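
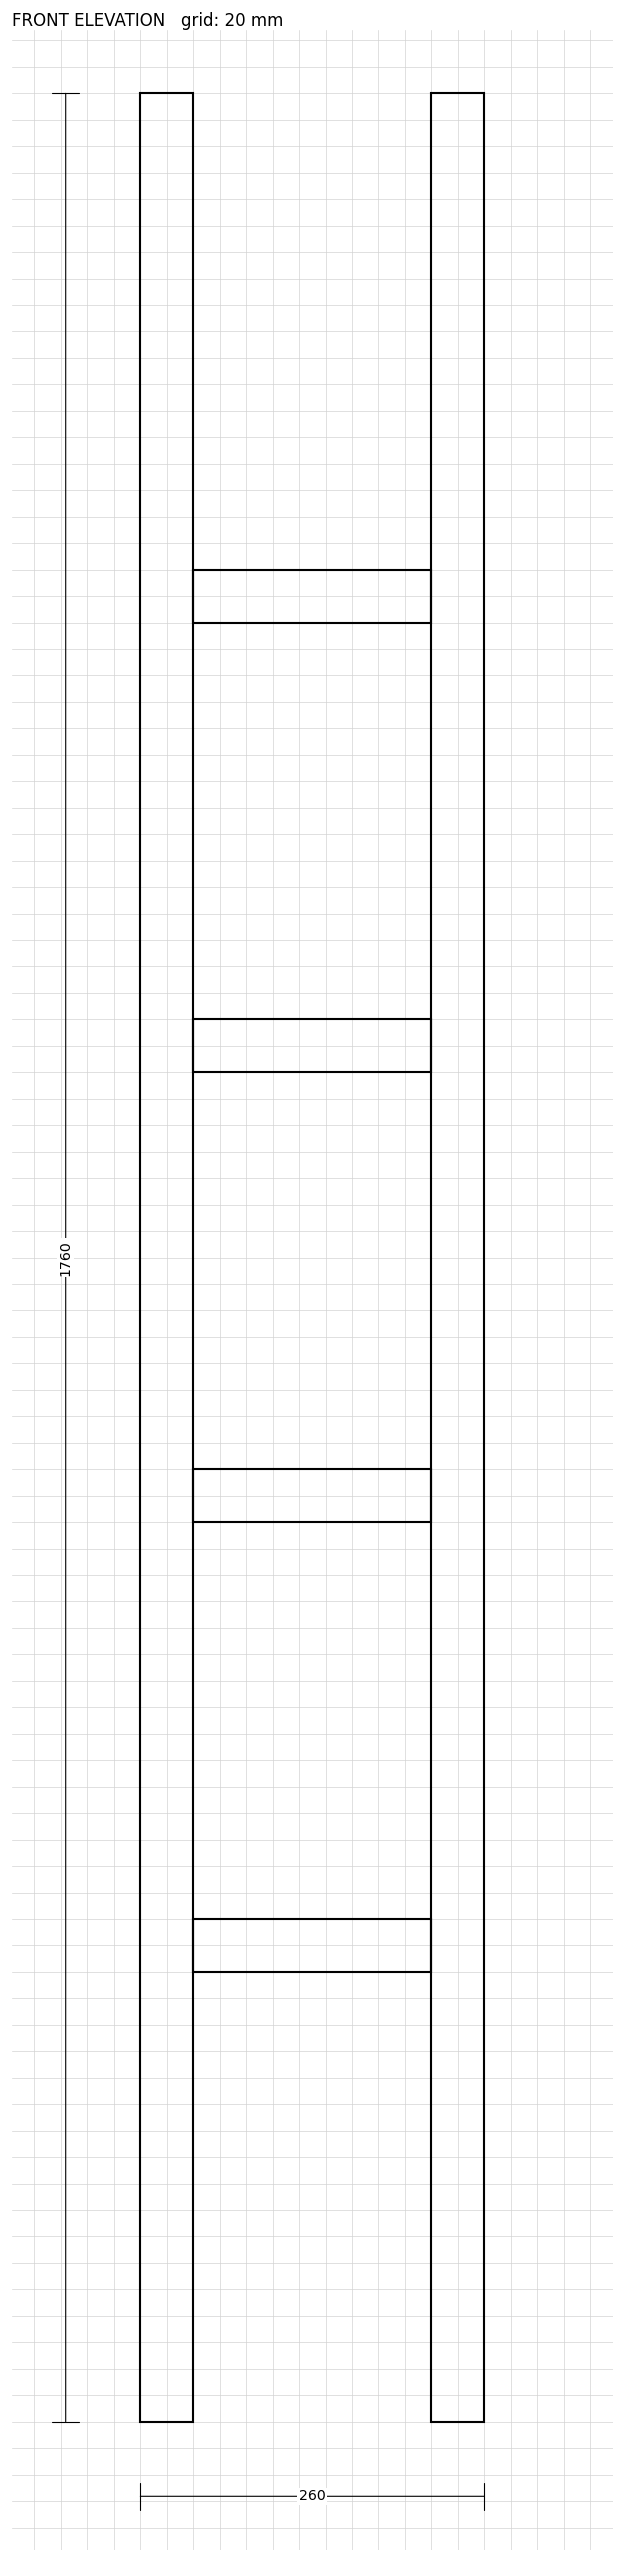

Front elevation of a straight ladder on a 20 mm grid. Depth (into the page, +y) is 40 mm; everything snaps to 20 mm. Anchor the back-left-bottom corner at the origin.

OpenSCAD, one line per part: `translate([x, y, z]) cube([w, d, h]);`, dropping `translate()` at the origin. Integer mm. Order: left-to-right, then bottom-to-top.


cube([40, 40, 1760]);
translate([40, 0, 340]) cube([180, 40, 40]);
translate([40, 0, 680]) cube([180, 40, 40]);
translate([40, 0, 1020]) cube([180, 40, 40]);
translate([40, 0, 1360]) cube([180, 40, 40]);
translate([220, 0, 0]) cube([40, 40, 1760]);


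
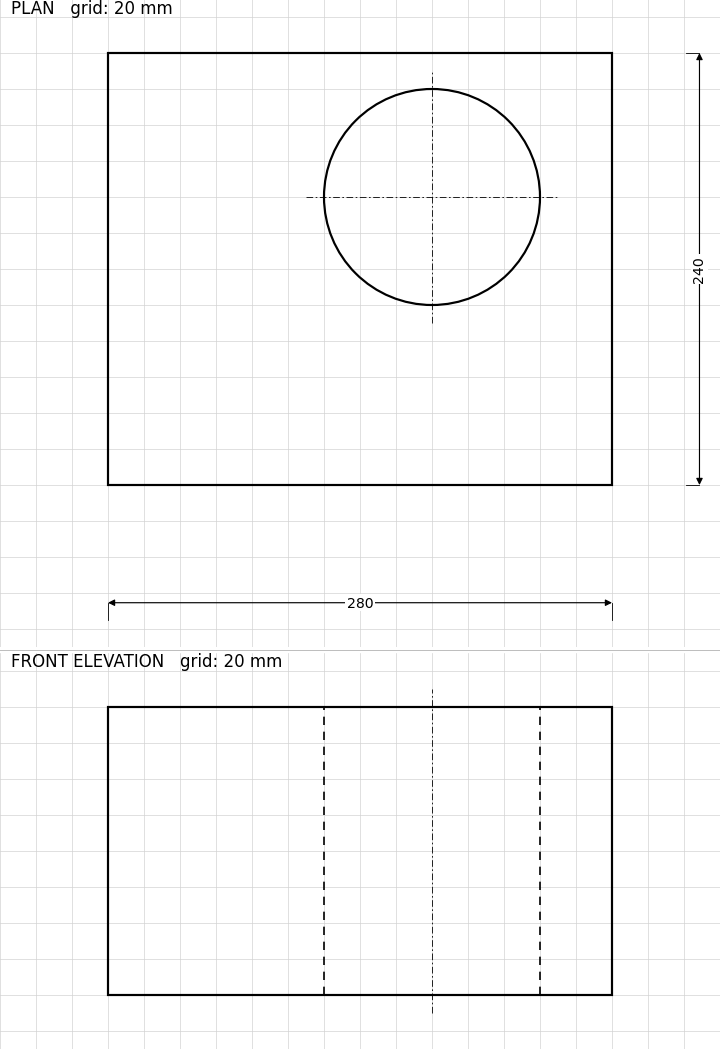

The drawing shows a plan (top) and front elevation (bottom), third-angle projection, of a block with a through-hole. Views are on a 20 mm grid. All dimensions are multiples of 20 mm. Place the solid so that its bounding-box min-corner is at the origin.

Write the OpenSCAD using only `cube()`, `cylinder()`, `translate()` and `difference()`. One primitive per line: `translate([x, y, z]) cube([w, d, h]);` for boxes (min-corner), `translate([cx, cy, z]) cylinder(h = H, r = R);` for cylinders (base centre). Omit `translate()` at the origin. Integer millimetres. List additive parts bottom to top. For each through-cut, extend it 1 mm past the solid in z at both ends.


difference() {
  cube([280, 240, 160]);
  translate([180, 160, -1]) cylinder(h = 162, r = 60);
}


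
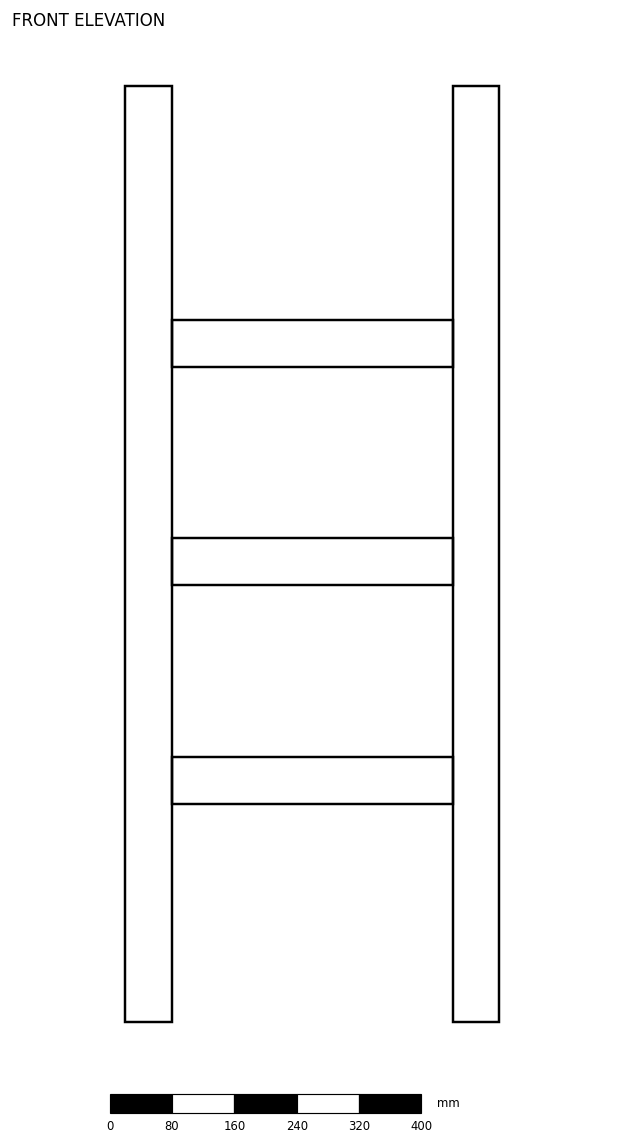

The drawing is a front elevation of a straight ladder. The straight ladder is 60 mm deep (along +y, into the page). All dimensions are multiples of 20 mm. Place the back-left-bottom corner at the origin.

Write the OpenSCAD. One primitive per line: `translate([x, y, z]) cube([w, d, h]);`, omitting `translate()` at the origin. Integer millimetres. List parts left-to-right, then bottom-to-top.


cube([60, 60, 1200]);
translate([60, 0, 280]) cube([360, 60, 60]);
translate([60, 0, 560]) cube([360, 60, 60]);
translate([60, 0, 840]) cube([360, 60, 60]);
translate([420, 0, 0]) cube([60, 60, 1200]);


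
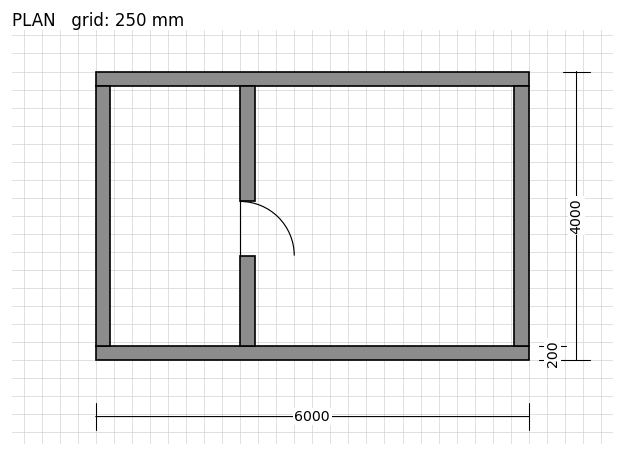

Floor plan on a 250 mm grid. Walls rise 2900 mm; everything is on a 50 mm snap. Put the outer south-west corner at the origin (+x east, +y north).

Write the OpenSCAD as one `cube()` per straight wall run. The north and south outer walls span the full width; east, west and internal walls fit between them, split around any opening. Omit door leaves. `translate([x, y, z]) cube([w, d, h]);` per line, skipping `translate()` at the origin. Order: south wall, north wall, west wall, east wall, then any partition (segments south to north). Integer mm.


cube([6000, 200, 2900]);
translate([0, 3800, 0]) cube([6000, 200, 2900]);
translate([0, 200, 0]) cube([200, 3600, 2900]);
translate([5800, 200, 0]) cube([200, 3600, 2900]);
translate([2000, 200, 0]) cube([200, 1250, 2900]);
translate([2000, 2200, 0]) cube([200, 1600, 2900]);


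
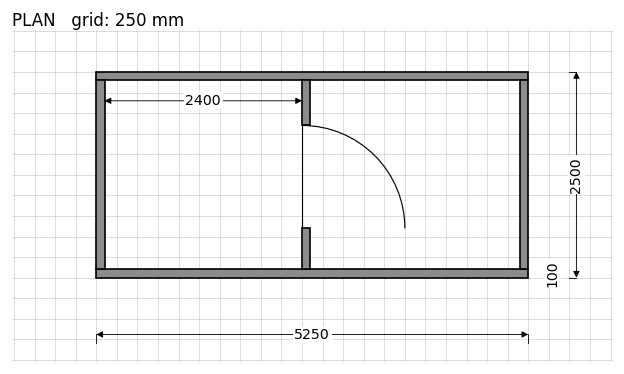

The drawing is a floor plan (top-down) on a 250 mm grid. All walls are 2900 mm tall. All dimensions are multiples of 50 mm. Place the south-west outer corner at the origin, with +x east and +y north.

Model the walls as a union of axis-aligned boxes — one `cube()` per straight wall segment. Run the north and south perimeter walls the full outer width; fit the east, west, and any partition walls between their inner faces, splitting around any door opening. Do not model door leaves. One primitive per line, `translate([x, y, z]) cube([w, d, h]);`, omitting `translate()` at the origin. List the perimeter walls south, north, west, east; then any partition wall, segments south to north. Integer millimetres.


cube([5250, 100, 2900]);
translate([0, 2400, 0]) cube([5250, 100, 2900]);
translate([0, 100, 0]) cube([100, 2300, 2900]);
translate([5150, 100, 0]) cube([100, 2300, 2900]);
translate([2500, 100, 0]) cube([100, 500, 2900]);
translate([2500, 1850, 0]) cube([100, 550, 2900]);


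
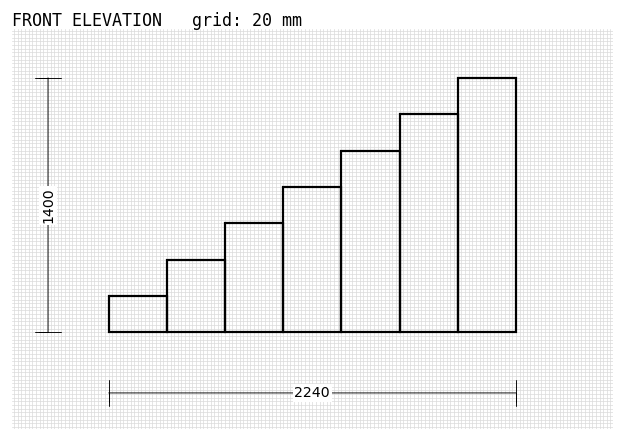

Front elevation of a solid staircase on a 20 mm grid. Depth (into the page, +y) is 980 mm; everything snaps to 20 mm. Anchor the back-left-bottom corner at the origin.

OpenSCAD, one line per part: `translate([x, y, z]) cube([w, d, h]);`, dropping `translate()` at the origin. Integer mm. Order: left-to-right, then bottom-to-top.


cube([320, 980, 200]);
translate([320, 0, 0]) cube([320, 980, 400]);
translate([640, 0, 0]) cube([320, 980, 600]);
translate([960, 0, 0]) cube([320, 980, 800]);
translate([1280, 0, 0]) cube([320, 980, 1000]);
translate([1600, 0, 0]) cube([320, 980, 1200]);
translate([1920, 0, 0]) cube([320, 980, 1400]);


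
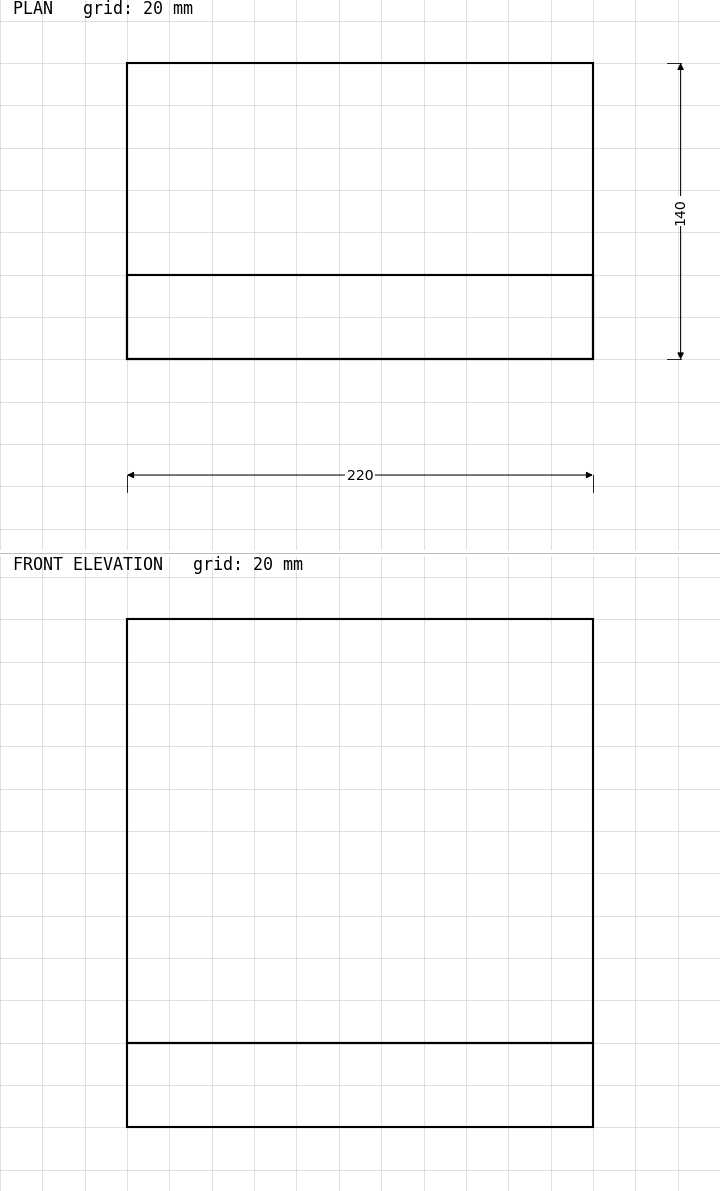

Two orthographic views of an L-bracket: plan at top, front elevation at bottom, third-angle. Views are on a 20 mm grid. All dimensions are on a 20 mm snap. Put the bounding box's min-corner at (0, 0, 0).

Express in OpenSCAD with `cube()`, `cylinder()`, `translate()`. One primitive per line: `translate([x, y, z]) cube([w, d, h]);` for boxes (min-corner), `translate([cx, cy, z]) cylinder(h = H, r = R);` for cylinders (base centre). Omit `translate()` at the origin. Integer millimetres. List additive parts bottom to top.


cube([220, 140, 40]);
translate([0, 0, 40]) cube([220, 40, 200]);


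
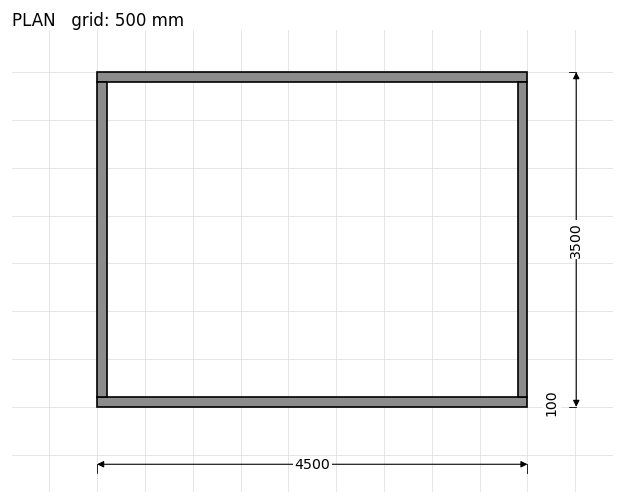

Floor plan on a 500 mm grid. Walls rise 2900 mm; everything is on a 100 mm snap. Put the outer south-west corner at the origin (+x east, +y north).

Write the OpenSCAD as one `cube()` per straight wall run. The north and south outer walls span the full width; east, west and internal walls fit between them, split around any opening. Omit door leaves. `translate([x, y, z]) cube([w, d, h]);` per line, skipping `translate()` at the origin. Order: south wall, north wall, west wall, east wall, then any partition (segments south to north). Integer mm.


cube([4500, 100, 2900]);
translate([0, 3400, 0]) cube([4500, 100, 2900]);
translate([0, 100, 0]) cube([100, 3300, 2900]);
translate([4400, 100, 0]) cube([100, 3300, 2900]);


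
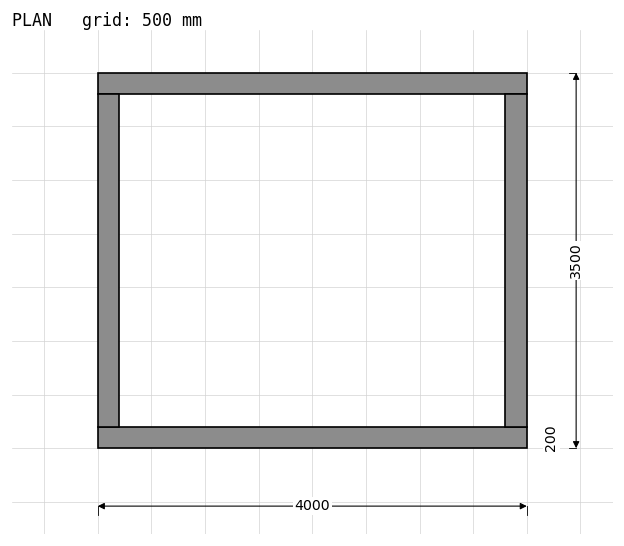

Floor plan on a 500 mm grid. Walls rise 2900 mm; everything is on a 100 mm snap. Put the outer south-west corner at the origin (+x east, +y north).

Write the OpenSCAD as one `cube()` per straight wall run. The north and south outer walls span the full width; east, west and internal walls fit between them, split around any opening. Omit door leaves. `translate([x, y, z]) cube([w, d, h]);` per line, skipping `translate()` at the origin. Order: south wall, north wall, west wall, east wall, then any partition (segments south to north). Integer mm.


cube([4000, 200, 2900]);
translate([0, 3300, 0]) cube([4000, 200, 2900]);
translate([0, 200, 0]) cube([200, 3100, 2900]);
translate([3800, 200, 0]) cube([200, 3100, 2900]);


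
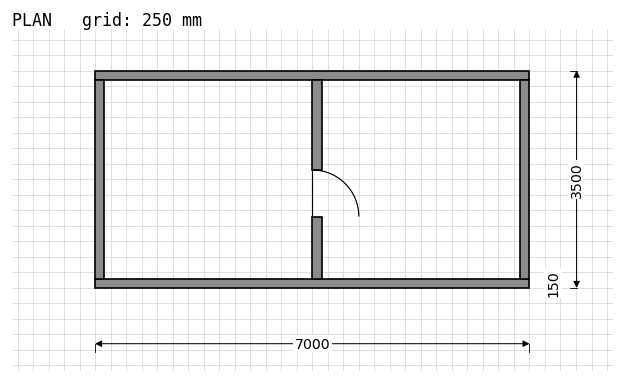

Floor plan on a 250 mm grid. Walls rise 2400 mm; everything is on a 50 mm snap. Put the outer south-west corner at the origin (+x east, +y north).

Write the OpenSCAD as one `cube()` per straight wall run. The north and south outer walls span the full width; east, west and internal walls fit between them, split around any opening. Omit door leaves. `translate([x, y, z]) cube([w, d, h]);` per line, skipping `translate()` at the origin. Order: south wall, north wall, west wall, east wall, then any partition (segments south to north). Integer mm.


cube([7000, 150, 2400]);
translate([0, 3350, 0]) cube([7000, 150, 2400]);
translate([0, 150, 0]) cube([150, 3200, 2400]);
translate([6850, 150, 0]) cube([150, 3200, 2400]);
translate([3500, 150, 0]) cube([150, 1000, 2400]);
translate([3500, 1900, 0]) cube([150, 1450, 2400]);


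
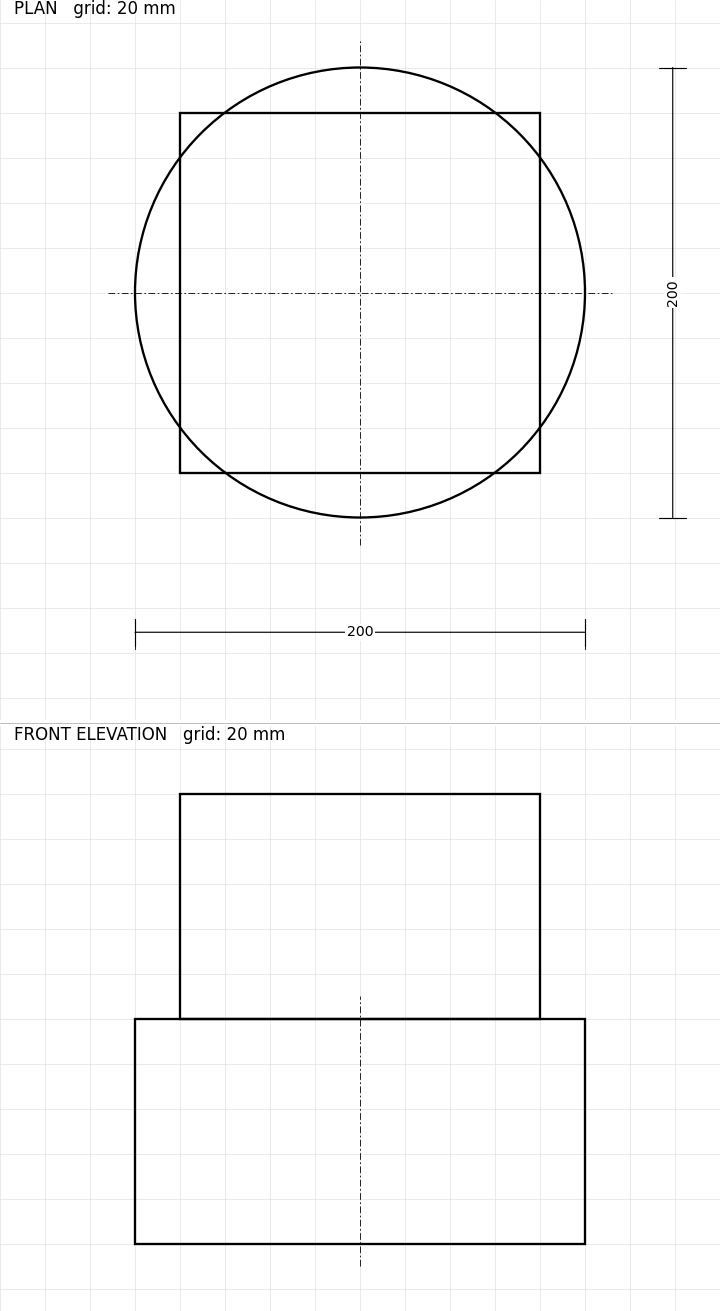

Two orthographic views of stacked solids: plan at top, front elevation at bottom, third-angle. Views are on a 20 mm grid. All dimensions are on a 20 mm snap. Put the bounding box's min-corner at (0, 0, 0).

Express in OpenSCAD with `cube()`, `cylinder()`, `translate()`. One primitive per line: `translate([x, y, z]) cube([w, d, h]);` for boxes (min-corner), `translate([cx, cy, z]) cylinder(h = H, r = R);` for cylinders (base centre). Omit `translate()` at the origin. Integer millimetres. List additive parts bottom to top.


translate([100, 100, 0]) cylinder(h = 100, r = 100);
translate([20, 20, 100]) cube([160, 160, 100]);


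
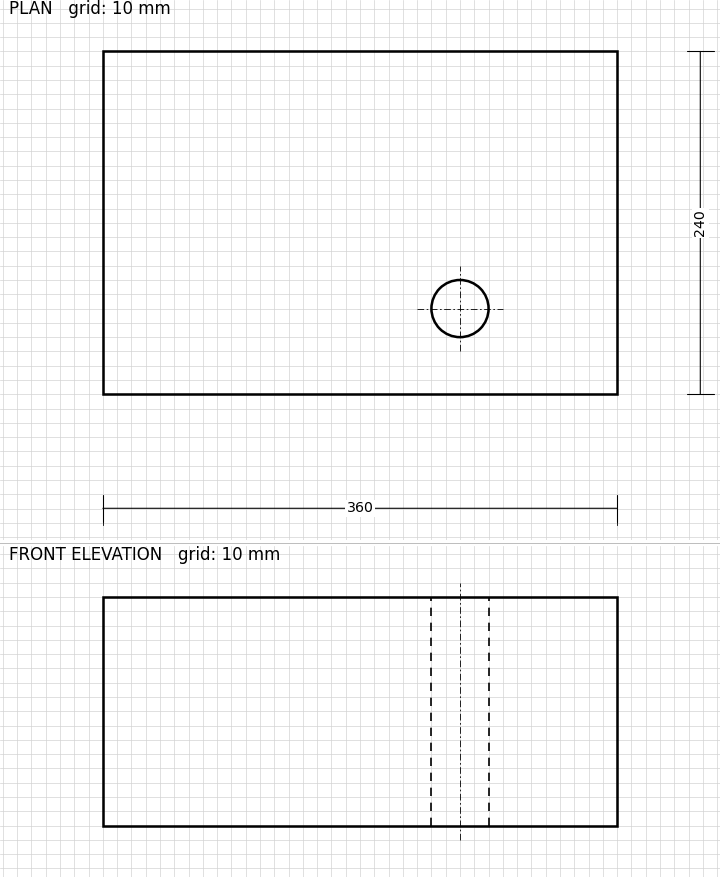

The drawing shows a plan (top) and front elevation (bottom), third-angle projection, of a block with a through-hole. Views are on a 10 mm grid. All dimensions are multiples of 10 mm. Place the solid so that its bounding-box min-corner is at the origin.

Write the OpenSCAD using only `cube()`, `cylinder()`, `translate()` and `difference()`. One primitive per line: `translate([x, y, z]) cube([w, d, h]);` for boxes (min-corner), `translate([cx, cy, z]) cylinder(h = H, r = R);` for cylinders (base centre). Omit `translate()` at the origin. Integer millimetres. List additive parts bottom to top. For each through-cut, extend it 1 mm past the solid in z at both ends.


difference() {
  cube([360, 240, 160]);
  translate([250, 60, -1]) cylinder(h = 162, r = 20);
}


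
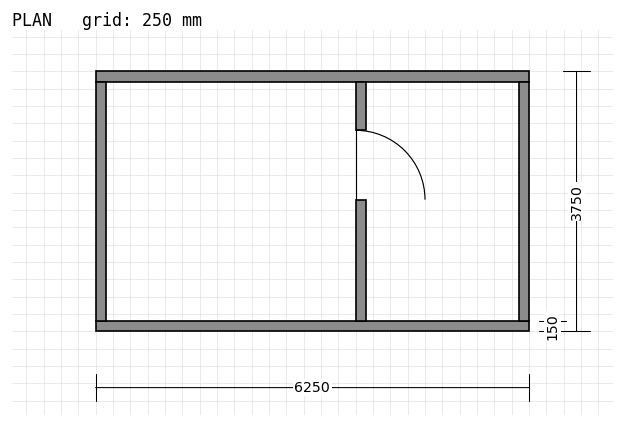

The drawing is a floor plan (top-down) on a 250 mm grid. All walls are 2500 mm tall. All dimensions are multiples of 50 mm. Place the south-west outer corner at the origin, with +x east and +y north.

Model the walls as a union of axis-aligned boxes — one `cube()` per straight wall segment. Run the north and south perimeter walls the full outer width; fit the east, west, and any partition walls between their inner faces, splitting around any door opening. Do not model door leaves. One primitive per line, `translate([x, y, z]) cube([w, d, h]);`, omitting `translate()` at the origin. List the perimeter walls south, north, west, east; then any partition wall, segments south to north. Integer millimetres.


cube([6250, 150, 2500]);
translate([0, 3600, 0]) cube([6250, 150, 2500]);
translate([0, 150, 0]) cube([150, 3450, 2500]);
translate([6100, 150, 0]) cube([150, 3450, 2500]);
translate([3750, 150, 0]) cube([150, 1750, 2500]);
translate([3750, 2900, 0]) cube([150, 700, 2500]);


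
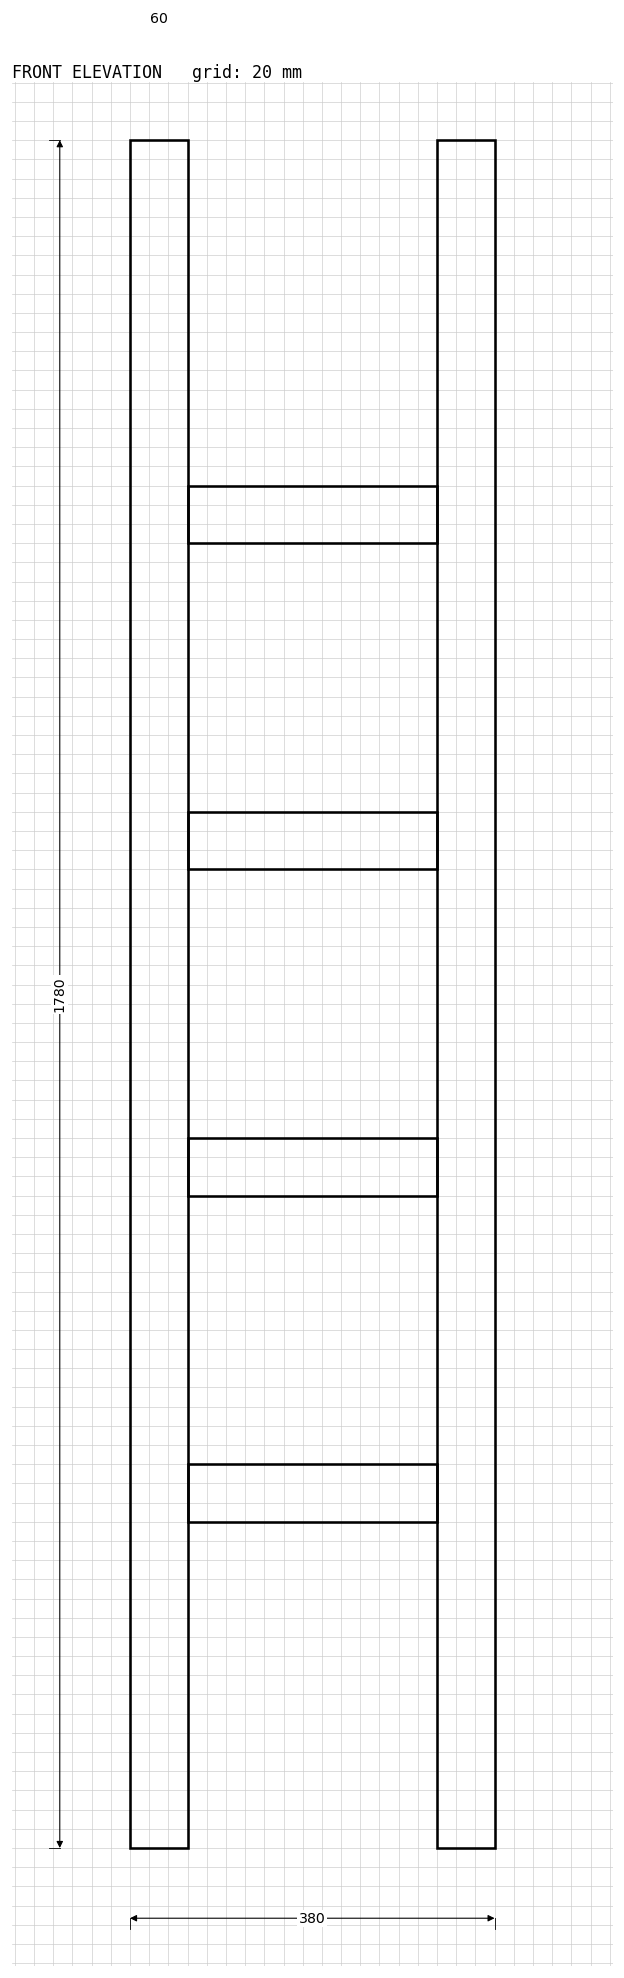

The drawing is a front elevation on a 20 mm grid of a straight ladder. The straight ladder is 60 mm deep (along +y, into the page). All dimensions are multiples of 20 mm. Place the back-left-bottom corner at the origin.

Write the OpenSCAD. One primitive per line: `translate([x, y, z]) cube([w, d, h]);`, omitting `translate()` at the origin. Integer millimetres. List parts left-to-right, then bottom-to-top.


cube([60, 60, 1780]);
translate([60, 0, 340]) cube([260, 60, 60]);
translate([60, 0, 680]) cube([260, 60, 60]);
translate([60, 0, 1020]) cube([260, 60, 60]);
translate([60, 0, 1360]) cube([260, 60, 60]);
translate([320, 0, 0]) cube([60, 60, 1780]);


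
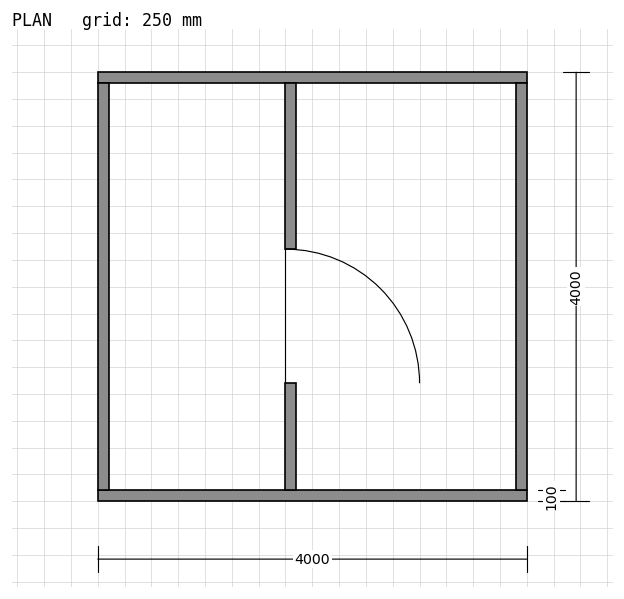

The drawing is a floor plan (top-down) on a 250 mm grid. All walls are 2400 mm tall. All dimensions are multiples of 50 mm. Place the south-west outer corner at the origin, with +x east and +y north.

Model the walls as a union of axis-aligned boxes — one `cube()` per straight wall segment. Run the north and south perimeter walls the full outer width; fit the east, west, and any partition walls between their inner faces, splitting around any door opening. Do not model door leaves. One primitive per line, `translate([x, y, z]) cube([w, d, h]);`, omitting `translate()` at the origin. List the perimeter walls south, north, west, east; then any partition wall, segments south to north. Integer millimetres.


cube([4000, 100, 2400]);
translate([0, 3900, 0]) cube([4000, 100, 2400]);
translate([0, 100, 0]) cube([100, 3800, 2400]);
translate([3900, 100, 0]) cube([100, 3800, 2400]);
translate([1750, 100, 0]) cube([100, 1000, 2400]);
translate([1750, 2350, 0]) cube([100, 1550, 2400]);


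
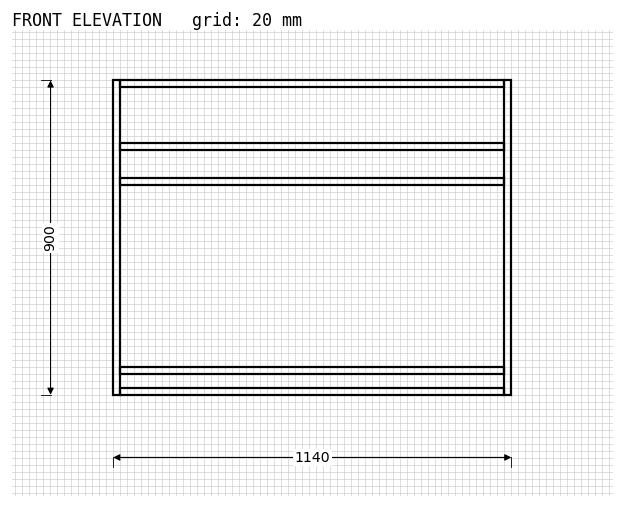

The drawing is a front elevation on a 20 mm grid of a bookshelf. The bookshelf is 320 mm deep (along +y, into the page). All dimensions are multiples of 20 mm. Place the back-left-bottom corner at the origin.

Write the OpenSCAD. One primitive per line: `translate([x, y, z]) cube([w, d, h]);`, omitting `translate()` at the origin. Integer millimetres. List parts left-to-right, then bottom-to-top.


cube([20, 320, 900]);
translate([20, 0, 0]) cube([1100, 320, 20]);
translate([20, 0, 60]) cube([1100, 320, 20]);
translate([20, 0, 600]) cube([1100, 320, 20]);
translate([20, 0, 700]) cube([1100, 320, 20]);
translate([20, 0, 880]) cube([1100, 320, 20]);
translate([1120, 0, 0]) cube([20, 320, 900]);


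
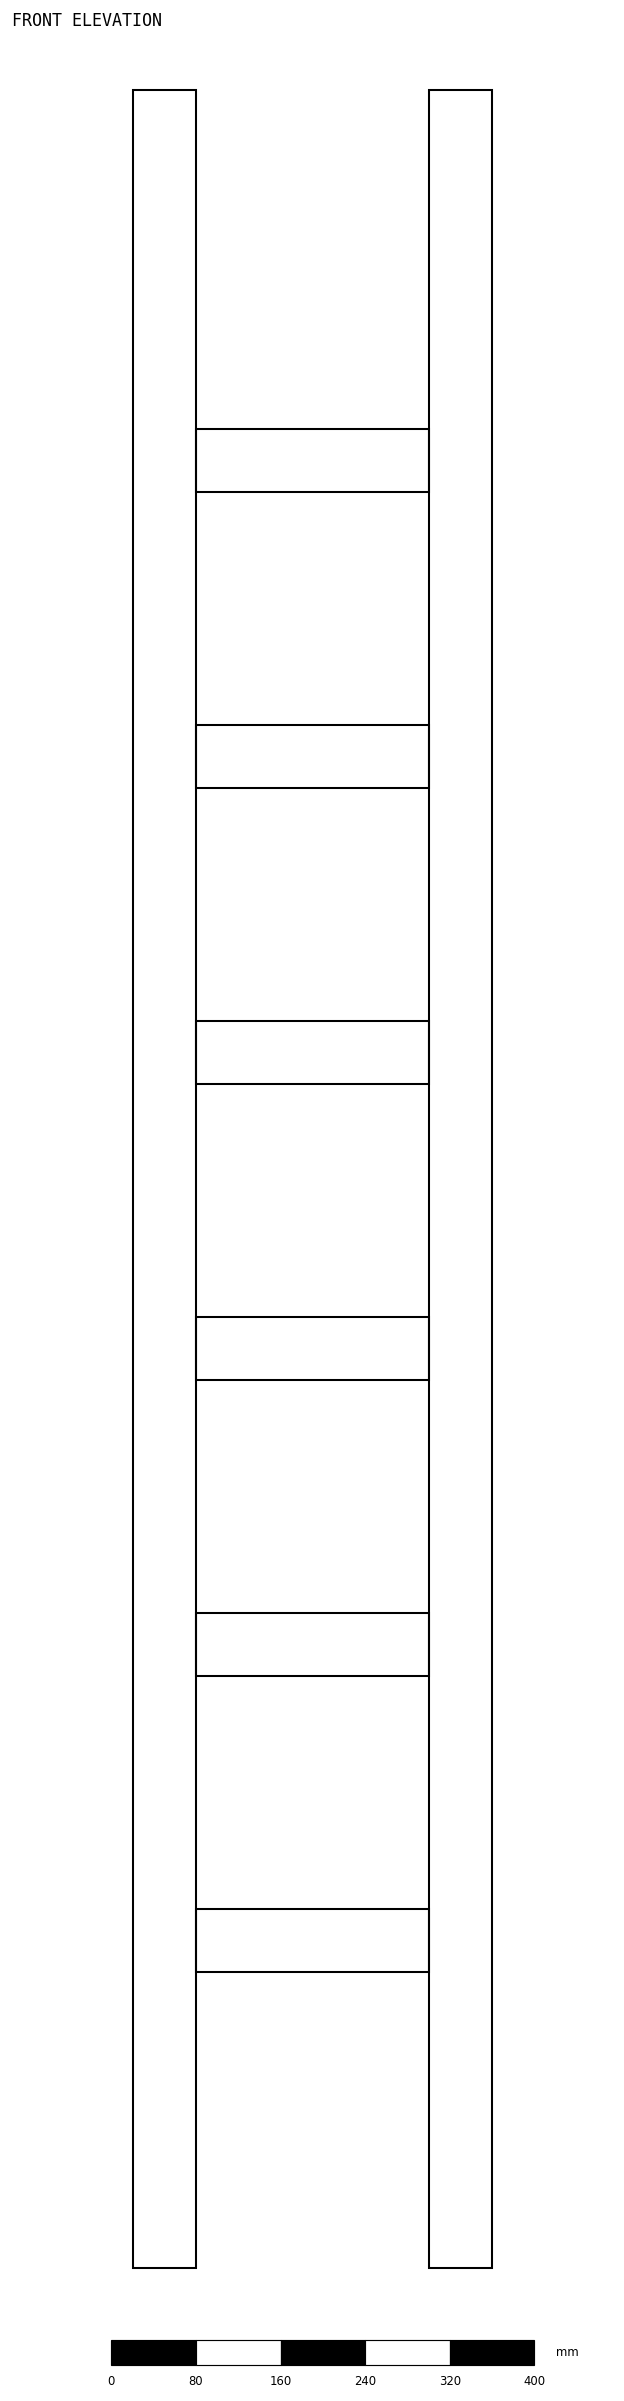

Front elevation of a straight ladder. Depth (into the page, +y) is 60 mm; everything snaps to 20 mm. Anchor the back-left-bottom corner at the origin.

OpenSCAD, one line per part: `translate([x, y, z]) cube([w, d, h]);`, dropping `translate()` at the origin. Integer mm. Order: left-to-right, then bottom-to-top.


cube([60, 60, 2060]);
translate([60, 0, 280]) cube([220, 60, 60]);
translate([60, 0, 560]) cube([220, 60, 60]);
translate([60, 0, 840]) cube([220, 60, 60]);
translate([60, 0, 1120]) cube([220, 60, 60]);
translate([60, 0, 1400]) cube([220, 60, 60]);
translate([60, 0, 1680]) cube([220, 60, 60]);
translate([280, 0, 0]) cube([60, 60, 2060]);


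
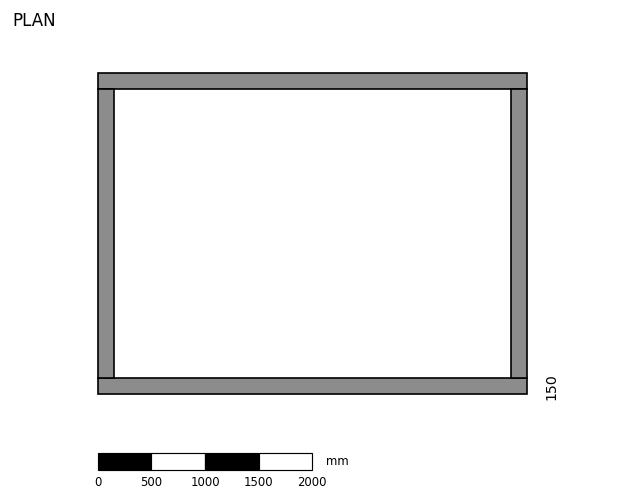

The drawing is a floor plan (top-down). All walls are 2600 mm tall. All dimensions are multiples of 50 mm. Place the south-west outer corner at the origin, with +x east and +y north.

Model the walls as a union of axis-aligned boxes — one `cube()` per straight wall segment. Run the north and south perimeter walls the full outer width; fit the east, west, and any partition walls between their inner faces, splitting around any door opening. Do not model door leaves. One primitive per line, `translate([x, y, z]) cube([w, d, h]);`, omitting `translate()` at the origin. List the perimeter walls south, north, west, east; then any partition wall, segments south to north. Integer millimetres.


cube([4000, 150, 2600]);
translate([0, 2850, 0]) cube([4000, 150, 2600]);
translate([0, 150, 0]) cube([150, 2700, 2600]);
translate([3850, 150, 0]) cube([150, 2700, 2600]);


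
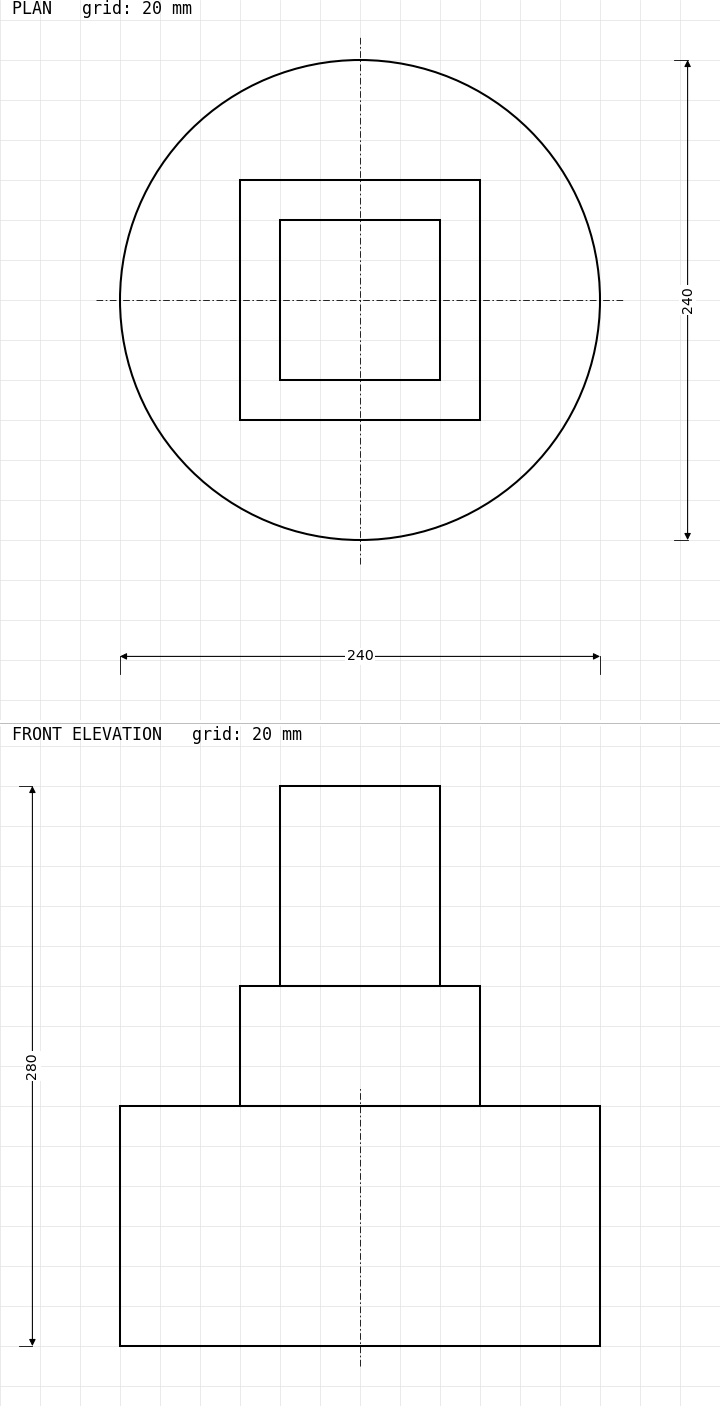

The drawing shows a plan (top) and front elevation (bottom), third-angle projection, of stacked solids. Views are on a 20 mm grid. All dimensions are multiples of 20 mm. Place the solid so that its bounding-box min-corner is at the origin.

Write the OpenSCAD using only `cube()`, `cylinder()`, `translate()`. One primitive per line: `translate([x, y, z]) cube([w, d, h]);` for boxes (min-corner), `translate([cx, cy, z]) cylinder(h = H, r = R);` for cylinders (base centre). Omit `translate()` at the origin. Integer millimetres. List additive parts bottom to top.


translate([120, 120, 0]) cylinder(h = 120, r = 120);
translate([60, 60, 120]) cube([120, 120, 60]);
translate([80, 80, 180]) cube([80, 80, 100]);


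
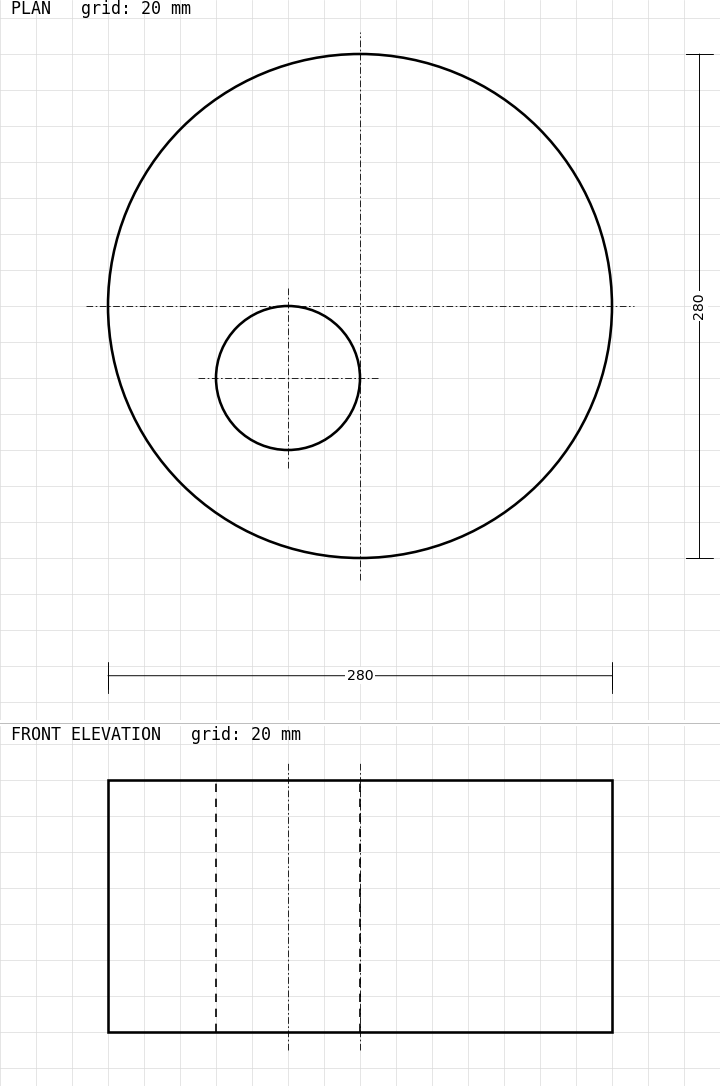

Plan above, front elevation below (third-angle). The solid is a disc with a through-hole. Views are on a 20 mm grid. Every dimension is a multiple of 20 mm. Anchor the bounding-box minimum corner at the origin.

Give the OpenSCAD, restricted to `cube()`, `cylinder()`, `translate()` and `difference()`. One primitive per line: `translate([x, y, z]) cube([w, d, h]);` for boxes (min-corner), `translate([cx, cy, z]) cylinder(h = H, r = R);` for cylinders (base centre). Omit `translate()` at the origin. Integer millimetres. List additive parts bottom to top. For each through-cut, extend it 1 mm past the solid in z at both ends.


difference() {
  translate([140, 140, 0]) cylinder(h = 140, r = 140);
  translate([100, 100, -1]) cylinder(h = 142, r = 40);
}


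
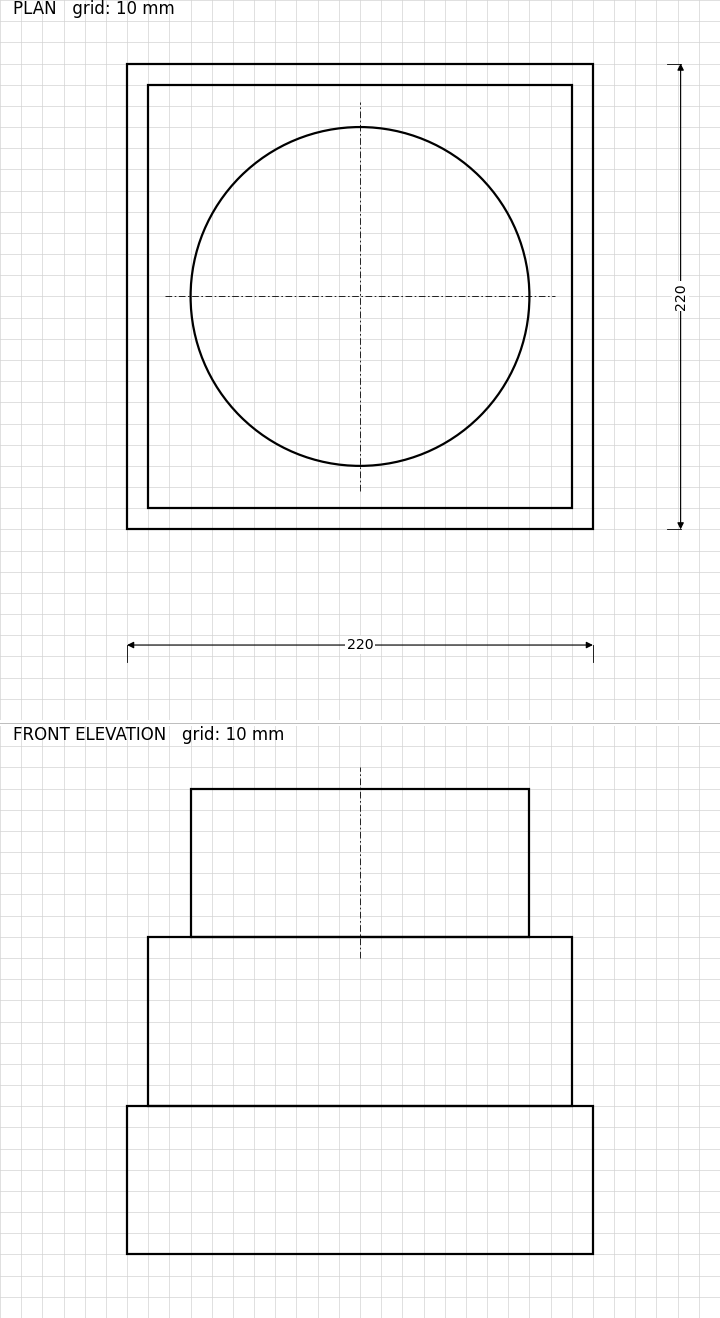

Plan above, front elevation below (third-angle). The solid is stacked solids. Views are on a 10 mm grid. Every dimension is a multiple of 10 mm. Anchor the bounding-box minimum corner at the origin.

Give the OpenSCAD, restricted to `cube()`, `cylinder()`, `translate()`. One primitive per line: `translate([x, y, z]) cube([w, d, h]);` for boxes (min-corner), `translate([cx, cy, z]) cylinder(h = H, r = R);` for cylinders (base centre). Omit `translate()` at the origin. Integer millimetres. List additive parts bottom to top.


cube([220, 220, 70]);
translate([10, 10, 70]) cube([200, 200, 80]);
translate([110, 110, 150]) cylinder(h = 70, r = 80);


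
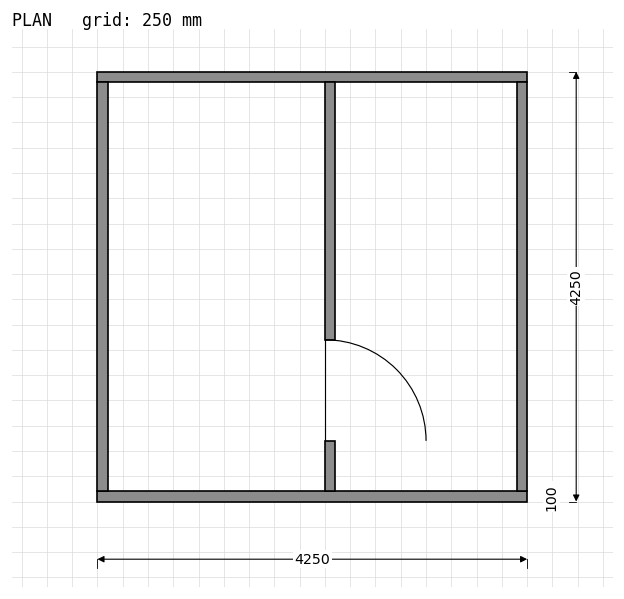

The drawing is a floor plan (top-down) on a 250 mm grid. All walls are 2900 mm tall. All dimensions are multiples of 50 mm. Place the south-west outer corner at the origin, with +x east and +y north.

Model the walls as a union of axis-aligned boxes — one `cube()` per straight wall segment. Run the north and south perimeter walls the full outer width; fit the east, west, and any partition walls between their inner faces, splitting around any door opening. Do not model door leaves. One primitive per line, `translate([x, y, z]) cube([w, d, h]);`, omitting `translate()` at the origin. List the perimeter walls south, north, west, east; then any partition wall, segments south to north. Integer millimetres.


cube([4250, 100, 2900]);
translate([0, 4150, 0]) cube([4250, 100, 2900]);
translate([0, 100, 0]) cube([100, 4050, 2900]);
translate([4150, 100, 0]) cube([100, 4050, 2900]);
translate([2250, 100, 0]) cube([100, 500, 2900]);
translate([2250, 1600, 0]) cube([100, 2550, 2900]);


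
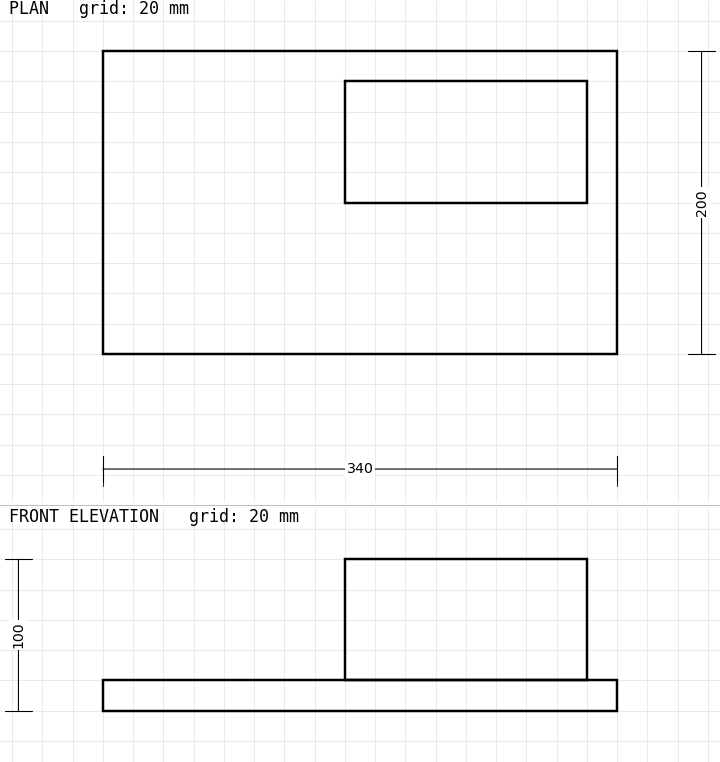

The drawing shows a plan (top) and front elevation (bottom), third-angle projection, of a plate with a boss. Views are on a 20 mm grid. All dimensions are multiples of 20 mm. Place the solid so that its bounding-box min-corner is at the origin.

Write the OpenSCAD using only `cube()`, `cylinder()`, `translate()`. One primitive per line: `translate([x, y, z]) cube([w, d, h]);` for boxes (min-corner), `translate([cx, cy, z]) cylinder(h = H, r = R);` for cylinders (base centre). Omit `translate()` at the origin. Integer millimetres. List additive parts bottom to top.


cube([340, 200, 20]);
translate([160, 100, 20]) cube([160, 80, 80]);


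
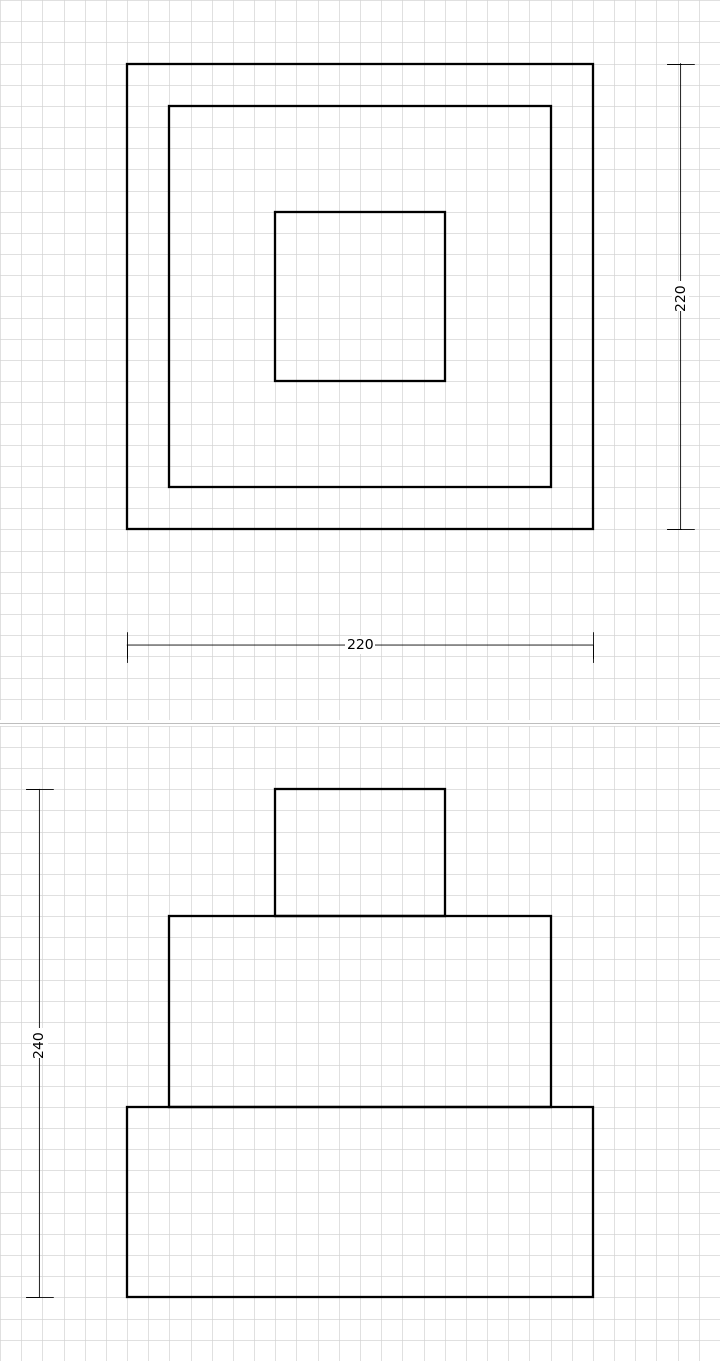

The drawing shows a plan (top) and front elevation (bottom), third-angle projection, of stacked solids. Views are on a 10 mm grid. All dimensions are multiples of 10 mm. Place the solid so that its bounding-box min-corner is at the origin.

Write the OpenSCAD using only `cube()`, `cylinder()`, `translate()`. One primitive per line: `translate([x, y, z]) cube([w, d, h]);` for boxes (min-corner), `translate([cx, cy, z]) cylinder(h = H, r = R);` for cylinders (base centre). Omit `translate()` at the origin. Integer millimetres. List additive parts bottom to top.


cube([220, 220, 90]);
translate([20, 20, 90]) cube([180, 180, 90]);
translate([70, 70, 180]) cube([80, 80, 60]);


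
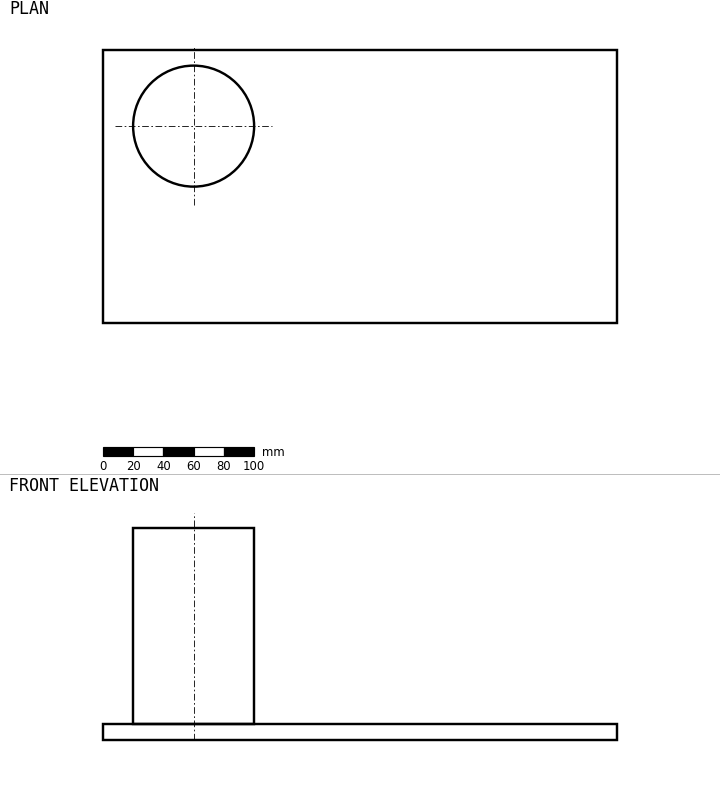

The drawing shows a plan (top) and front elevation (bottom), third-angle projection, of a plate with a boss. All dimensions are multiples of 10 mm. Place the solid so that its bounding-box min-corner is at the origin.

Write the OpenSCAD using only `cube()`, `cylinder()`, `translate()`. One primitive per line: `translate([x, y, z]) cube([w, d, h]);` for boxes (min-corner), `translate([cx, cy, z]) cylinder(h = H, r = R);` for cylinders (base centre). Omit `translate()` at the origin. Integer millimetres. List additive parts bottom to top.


cube([340, 180, 10]);
translate([60, 130, 10]) cylinder(h = 130, r = 40);


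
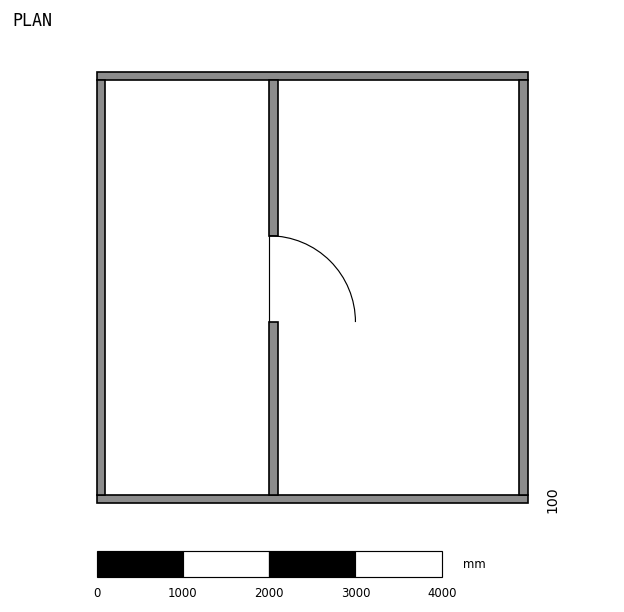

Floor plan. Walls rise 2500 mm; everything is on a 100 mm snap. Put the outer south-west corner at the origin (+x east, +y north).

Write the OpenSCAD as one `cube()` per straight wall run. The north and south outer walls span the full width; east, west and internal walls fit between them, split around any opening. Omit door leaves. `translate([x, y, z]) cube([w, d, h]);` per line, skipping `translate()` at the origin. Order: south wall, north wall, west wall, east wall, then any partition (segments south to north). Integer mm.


cube([5000, 100, 2500]);
translate([0, 4900, 0]) cube([5000, 100, 2500]);
translate([0, 100, 0]) cube([100, 4800, 2500]);
translate([4900, 100, 0]) cube([100, 4800, 2500]);
translate([2000, 100, 0]) cube([100, 2000, 2500]);
translate([2000, 3100, 0]) cube([100, 1800, 2500]);


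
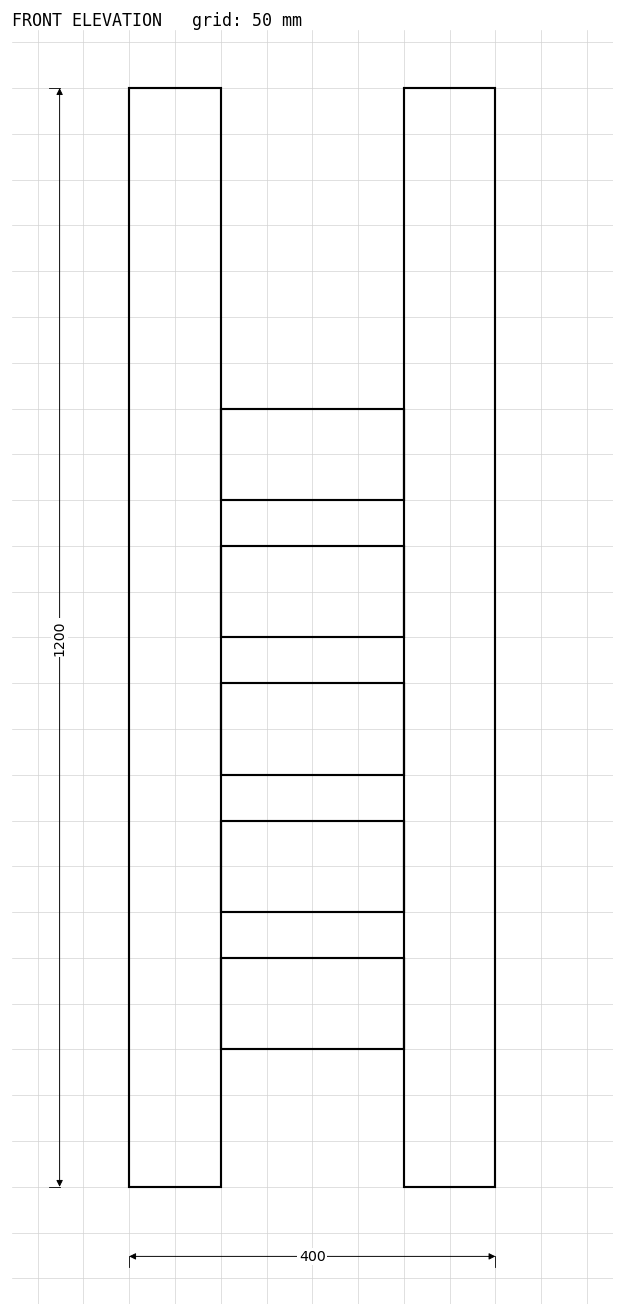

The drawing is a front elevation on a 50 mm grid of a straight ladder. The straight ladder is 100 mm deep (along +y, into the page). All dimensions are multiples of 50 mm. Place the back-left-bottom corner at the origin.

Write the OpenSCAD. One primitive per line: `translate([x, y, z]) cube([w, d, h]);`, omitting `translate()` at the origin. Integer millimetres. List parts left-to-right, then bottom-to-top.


cube([100, 100, 1200]);
translate([100, 0, 150]) cube([200, 100, 100]);
translate([100, 0, 300]) cube([200, 100, 100]);
translate([100, 0, 450]) cube([200, 100, 100]);
translate([100, 0, 600]) cube([200, 100, 100]);
translate([100, 0, 750]) cube([200, 100, 100]);
translate([300, 0, 0]) cube([100, 100, 1200]);


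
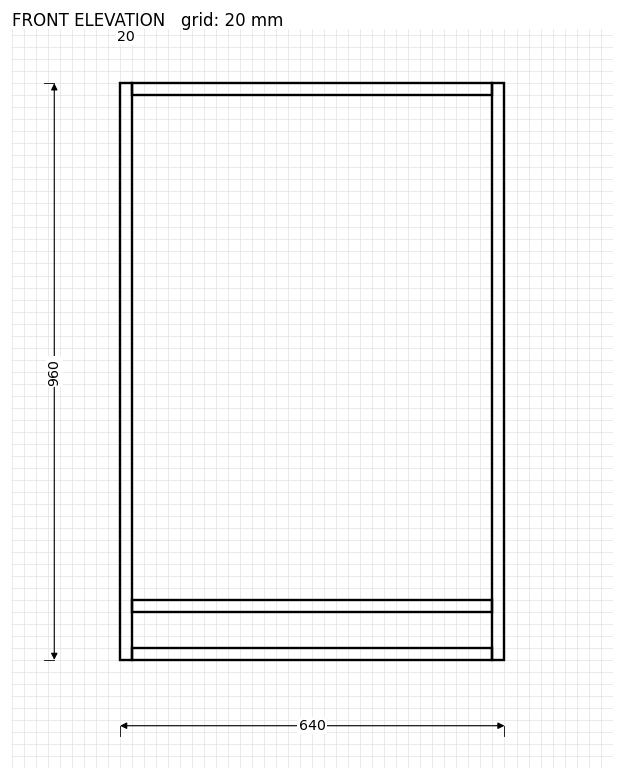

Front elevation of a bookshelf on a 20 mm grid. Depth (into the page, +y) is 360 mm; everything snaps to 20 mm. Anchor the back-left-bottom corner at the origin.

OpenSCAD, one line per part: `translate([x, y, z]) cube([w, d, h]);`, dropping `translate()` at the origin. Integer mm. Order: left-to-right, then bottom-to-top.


cube([20, 360, 960]);
translate([20, 0, 0]) cube([600, 360, 20]);
translate([20, 0, 80]) cube([600, 360, 20]);
translate([20, 0, 940]) cube([600, 360, 20]);
translate([620, 0, 0]) cube([20, 360, 960]);


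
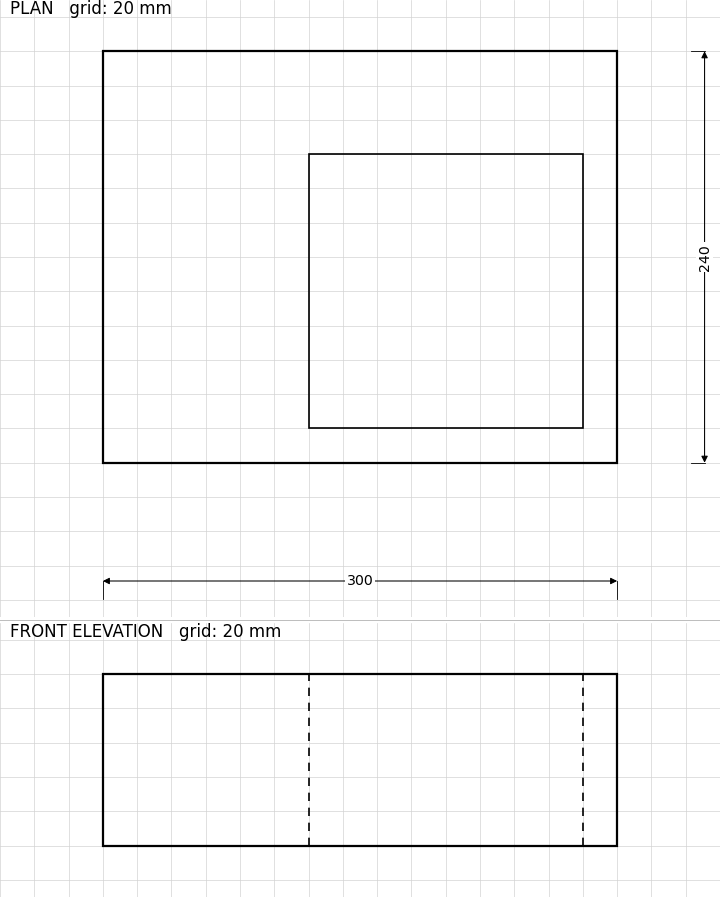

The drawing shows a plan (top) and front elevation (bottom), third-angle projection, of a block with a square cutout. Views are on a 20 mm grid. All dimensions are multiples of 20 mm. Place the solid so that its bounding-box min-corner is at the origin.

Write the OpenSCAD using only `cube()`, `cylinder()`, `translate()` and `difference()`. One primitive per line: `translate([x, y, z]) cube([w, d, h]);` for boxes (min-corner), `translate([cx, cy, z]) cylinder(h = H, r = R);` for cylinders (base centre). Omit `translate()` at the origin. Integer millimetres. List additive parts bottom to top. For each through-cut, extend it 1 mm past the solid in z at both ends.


difference() {
  cube([300, 240, 100]);
  translate([120, 20, -1]) cube([160, 160, 102]);
}


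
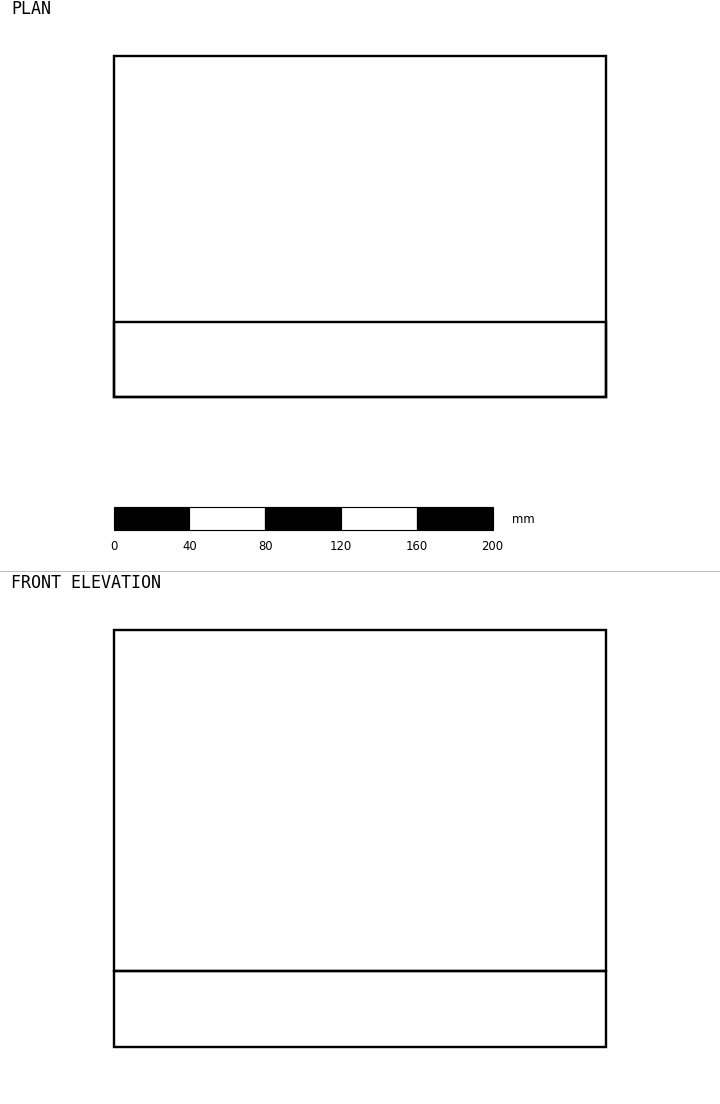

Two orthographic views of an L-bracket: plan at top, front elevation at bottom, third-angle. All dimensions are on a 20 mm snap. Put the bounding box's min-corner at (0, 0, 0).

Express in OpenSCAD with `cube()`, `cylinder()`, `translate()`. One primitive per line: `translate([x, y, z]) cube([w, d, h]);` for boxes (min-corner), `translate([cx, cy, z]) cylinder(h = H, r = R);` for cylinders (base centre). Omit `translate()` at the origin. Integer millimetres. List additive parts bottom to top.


cube([260, 180, 40]);
translate([0, 0, 40]) cube([260, 40, 180]);


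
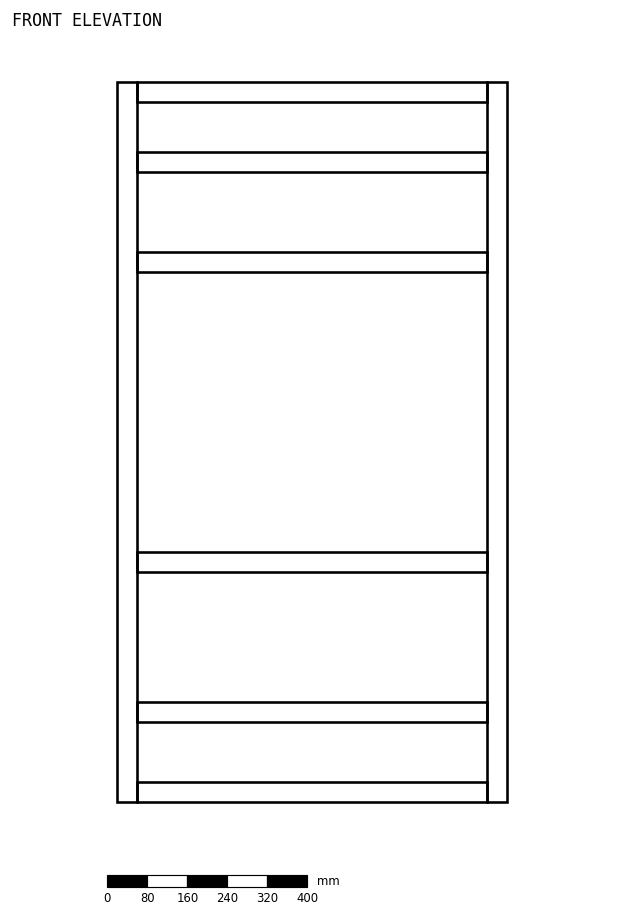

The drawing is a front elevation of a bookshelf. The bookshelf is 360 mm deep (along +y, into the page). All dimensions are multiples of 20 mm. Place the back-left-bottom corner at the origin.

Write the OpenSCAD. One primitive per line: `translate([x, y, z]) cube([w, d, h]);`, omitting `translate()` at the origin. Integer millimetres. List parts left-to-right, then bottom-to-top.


cube([40, 360, 1440]);
translate([40, 0, 0]) cube([700, 360, 40]);
translate([40, 0, 160]) cube([700, 360, 40]);
translate([40, 0, 460]) cube([700, 360, 40]);
translate([40, 0, 1060]) cube([700, 360, 40]);
translate([40, 0, 1260]) cube([700, 360, 40]);
translate([40, 0, 1400]) cube([700, 360, 40]);
translate([740, 0, 0]) cube([40, 360, 1440]);


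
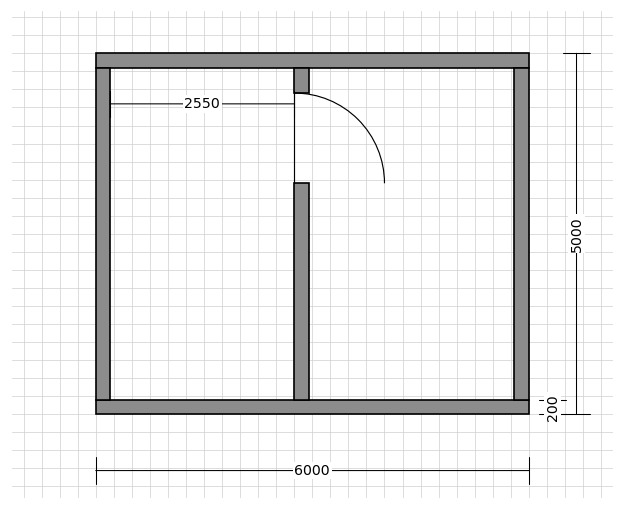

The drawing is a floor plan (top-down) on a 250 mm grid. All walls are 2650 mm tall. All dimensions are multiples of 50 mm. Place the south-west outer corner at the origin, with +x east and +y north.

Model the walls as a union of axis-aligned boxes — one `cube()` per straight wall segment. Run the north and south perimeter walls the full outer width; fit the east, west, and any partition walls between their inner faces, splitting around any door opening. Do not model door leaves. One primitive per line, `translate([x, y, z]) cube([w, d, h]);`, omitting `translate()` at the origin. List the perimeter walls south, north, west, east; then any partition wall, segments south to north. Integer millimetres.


cube([6000, 200, 2650]);
translate([0, 4800, 0]) cube([6000, 200, 2650]);
translate([0, 200, 0]) cube([200, 4600, 2650]);
translate([5800, 200, 0]) cube([200, 4600, 2650]);
translate([2750, 200, 0]) cube([200, 3000, 2650]);
translate([2750, 4450, 0]) cube([200, 350, 2650]);


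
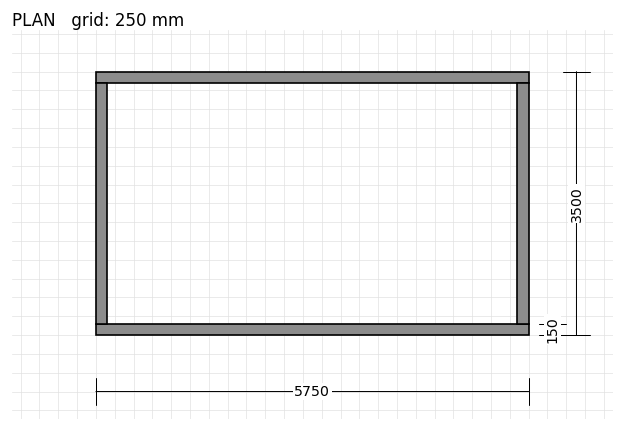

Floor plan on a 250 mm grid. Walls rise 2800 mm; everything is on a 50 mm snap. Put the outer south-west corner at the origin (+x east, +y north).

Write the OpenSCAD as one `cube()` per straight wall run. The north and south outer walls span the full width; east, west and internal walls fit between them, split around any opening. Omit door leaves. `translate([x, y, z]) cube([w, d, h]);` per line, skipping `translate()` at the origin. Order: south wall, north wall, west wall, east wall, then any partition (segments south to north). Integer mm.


cube([5750, 150, 2800]);
translate([0, 3350, 0]) cube([5750, 150, 2800]);
translate([0, 150, 0]) cube([150, 3200, 2800]);
translate([5600, 150, 0]) cube([150, 3200, 2800]);


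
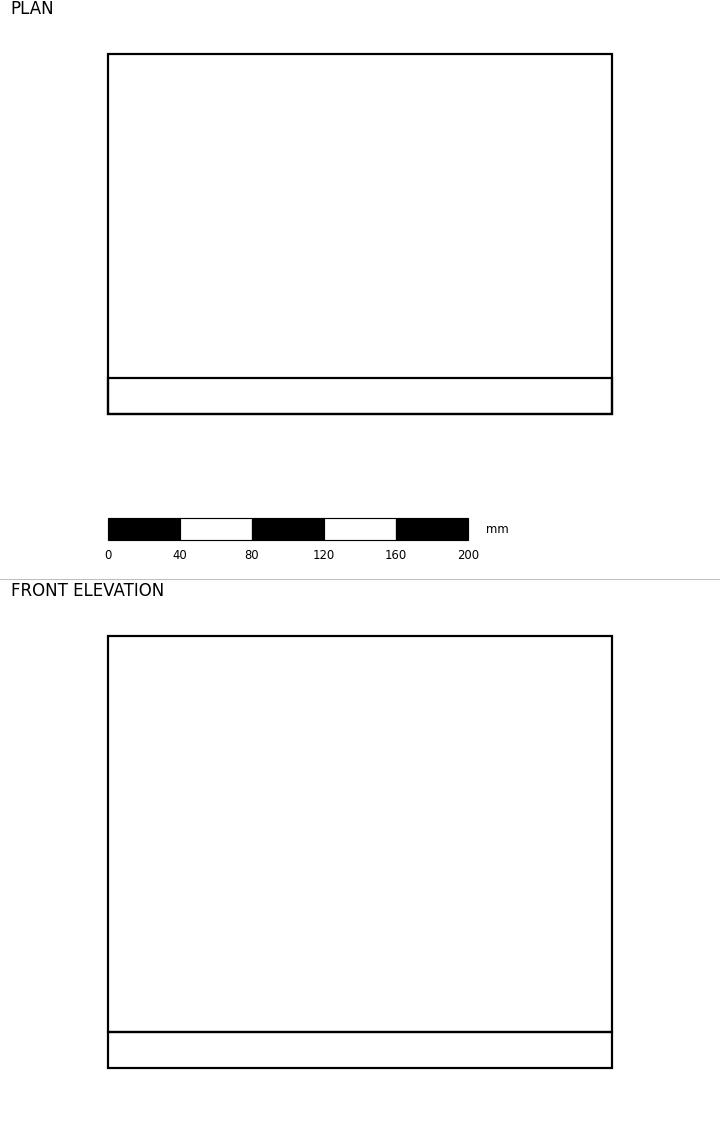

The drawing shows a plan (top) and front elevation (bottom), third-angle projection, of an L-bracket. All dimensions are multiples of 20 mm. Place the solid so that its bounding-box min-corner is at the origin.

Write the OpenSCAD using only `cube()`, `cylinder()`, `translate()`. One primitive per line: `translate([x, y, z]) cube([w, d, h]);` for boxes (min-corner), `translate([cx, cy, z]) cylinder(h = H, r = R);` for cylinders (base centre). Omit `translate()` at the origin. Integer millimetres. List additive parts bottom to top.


cube([280, 200, 20]);
translate([0, 0, 20]) cube([280, 20, 220]);


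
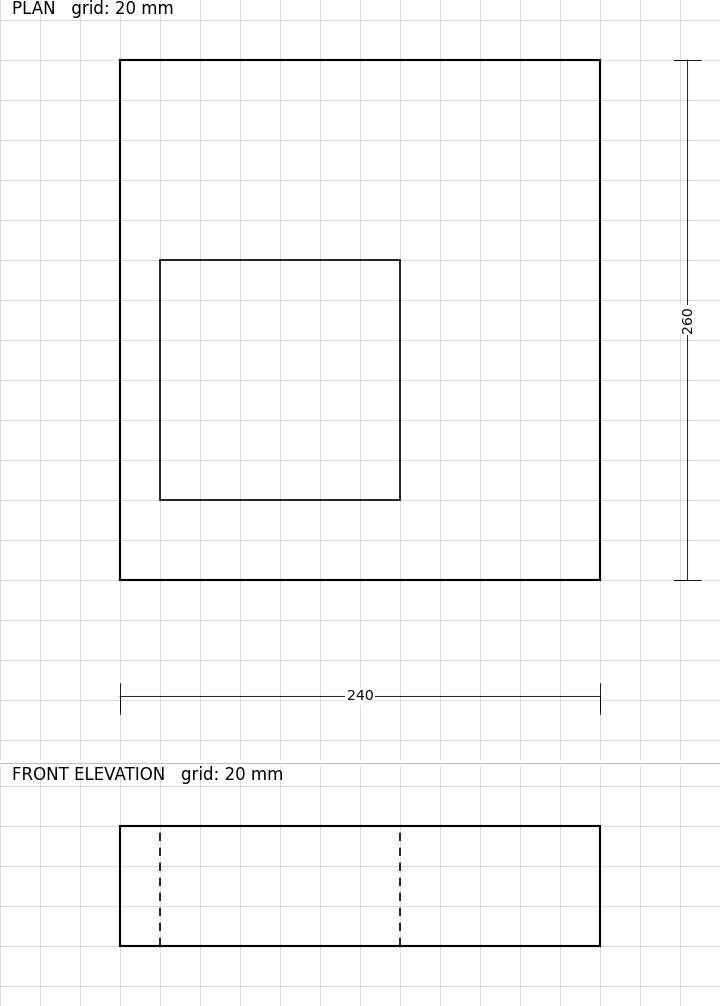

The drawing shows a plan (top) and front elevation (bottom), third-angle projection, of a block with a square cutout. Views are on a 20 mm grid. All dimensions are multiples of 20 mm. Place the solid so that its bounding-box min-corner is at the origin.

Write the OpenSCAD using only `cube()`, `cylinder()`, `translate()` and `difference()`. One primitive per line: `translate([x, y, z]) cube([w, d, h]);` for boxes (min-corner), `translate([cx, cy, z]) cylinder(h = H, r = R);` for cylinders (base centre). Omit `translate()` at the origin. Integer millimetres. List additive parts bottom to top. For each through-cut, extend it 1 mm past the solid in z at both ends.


difference() {
  cube([240, 260, 60]);
  translate([20, 40, -1]) cube([120, 120, 62]);
}
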